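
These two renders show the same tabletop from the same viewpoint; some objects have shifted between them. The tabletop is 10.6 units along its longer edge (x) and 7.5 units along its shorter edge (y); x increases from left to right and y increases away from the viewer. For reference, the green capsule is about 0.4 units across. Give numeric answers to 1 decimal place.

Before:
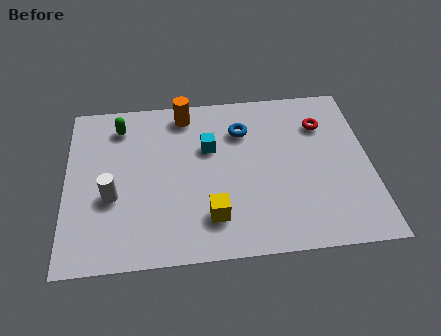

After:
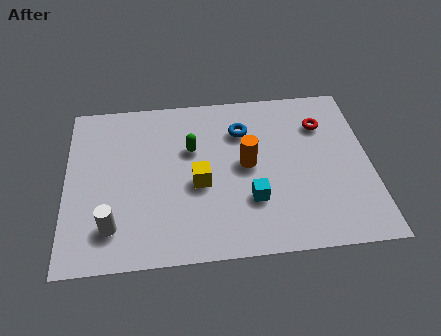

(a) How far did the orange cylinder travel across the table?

3.3

The orange cylinder was near (4.2, 6.5) before and (6.3, 3.9) after, so it travelled √(2.1² + 2.6²) ≈ 3.3 units.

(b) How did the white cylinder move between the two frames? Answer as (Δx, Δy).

(0.0, -1.3)

The white cylinder started near (1.6, 2.9) and ended near (1.6, 1.6).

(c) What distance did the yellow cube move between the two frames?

1.6

The yellow cube moved from about (5.0, 1.7) to (4.6, 3.2), a distance of √(0.4² + 1.5²) ≈ 1.6.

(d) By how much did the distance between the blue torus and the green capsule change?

-2.4

Before: roughly 4.3 units apart; after: 1.9. That's 2.4 units closer together.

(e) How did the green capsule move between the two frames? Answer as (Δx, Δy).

(2.5, -1.3)

From the two frames, the green capsule sits at roughly (1.9, 6.1) before and (4.4, 4.8) after.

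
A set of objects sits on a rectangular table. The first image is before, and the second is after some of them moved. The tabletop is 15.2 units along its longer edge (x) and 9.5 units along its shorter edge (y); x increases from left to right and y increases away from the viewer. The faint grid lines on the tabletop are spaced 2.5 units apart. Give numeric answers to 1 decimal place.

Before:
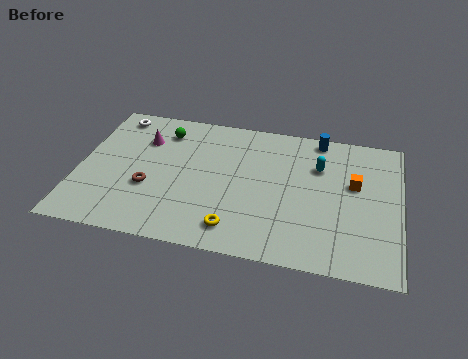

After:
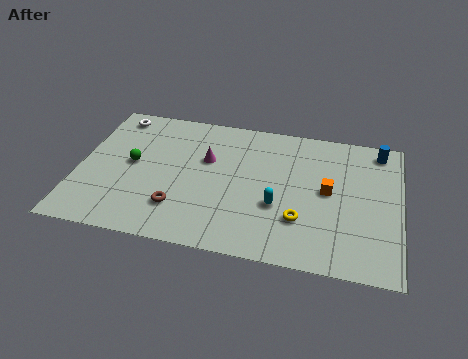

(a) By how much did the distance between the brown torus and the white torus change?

+1.7

They were about 5.2 units apart before and 6.9 after — 1.7 units further apart.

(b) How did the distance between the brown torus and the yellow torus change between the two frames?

+1.1

The distance was about 4.6 in the first image and 5.7 in the second, so they moved 1.1 units further apart.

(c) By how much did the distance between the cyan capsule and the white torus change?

-0.6

They were about 10.0 units apart before and 9.4 after — 0.6 units closer together.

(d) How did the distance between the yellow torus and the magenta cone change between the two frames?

-1.4

They were about 7.0 units apart before and 5.6 after — 1.4 units closer together.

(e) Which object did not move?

the white torus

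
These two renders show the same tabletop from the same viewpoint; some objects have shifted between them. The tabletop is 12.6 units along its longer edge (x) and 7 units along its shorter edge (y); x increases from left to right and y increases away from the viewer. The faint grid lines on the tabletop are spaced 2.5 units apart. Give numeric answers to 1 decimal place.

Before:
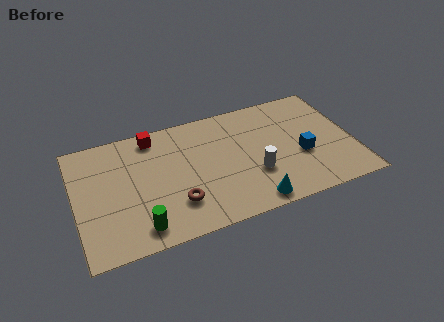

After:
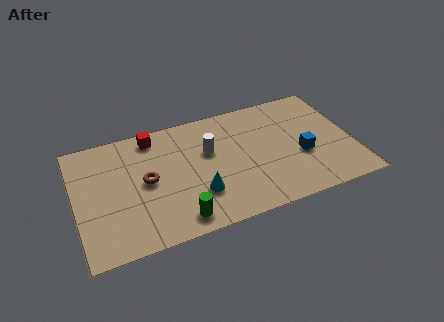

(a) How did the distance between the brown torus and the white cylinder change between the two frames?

-0.6

The distance was about 3.6 in the first image and 3.0 in the second, so they moved 0.6 units closer together.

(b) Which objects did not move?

the red cube and the blue cube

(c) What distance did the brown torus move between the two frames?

2.1

The brown torus moved from about (4.4, 1.9) to (3.2, 3.6), a distance of √(1.2² + 1.7²) ≈ 2.1.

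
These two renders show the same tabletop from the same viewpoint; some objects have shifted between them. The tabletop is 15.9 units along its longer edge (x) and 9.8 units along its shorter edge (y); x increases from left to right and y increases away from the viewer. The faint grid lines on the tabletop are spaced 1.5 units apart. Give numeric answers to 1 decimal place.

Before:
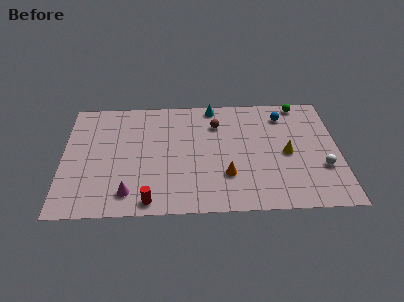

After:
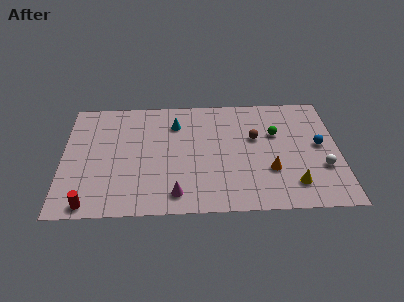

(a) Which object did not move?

the white sphere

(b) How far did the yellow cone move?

2.6

The yellow cone moved from about (12.9, 4.6) to (13.2, 2.0), a distance of √(0.3² + 2.6²) ≈ 2.6.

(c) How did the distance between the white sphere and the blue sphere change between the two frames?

-3.2

Before: roughly 5.1 units apart; after: 1.9. That's 3.2 units closer together.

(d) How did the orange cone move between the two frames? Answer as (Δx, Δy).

(2.5, 0.3)

The orange cone started near (9.4, 2.9) and ended near (11.9, 3.2).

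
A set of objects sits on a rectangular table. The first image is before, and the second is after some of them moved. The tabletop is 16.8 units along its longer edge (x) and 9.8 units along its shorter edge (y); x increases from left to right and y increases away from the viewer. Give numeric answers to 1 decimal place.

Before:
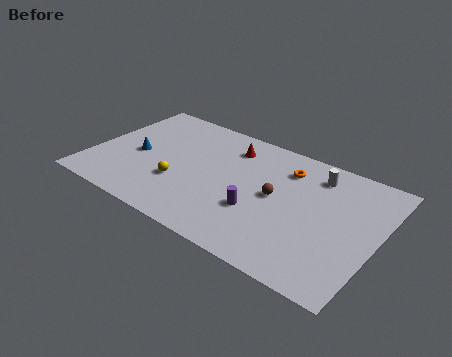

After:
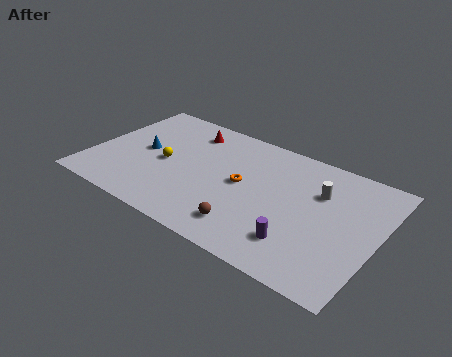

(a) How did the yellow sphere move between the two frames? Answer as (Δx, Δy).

(-1.1, 1.3)

The yellow sphere was at about (5.4, 3.3) and moved to about (4.3, 4.6).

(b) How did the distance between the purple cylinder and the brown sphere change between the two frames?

+1.0

Before: roughly 1.9 units apart; after: 2.9. That's 1.0 units further apart.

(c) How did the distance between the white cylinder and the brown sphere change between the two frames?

+2.4

They were about 3.5 units apart before and 5.9 after — 2.4 units further apart.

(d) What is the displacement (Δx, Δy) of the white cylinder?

(0.4, -1.3)

The white cylinder was at about (12.8, 8.0) and moved to about (13.2, 6.7).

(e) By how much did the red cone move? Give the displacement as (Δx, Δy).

(-2.6, 0.2)

The red cone started near (7.7, 7.8) and ended near (5.1, 8.0).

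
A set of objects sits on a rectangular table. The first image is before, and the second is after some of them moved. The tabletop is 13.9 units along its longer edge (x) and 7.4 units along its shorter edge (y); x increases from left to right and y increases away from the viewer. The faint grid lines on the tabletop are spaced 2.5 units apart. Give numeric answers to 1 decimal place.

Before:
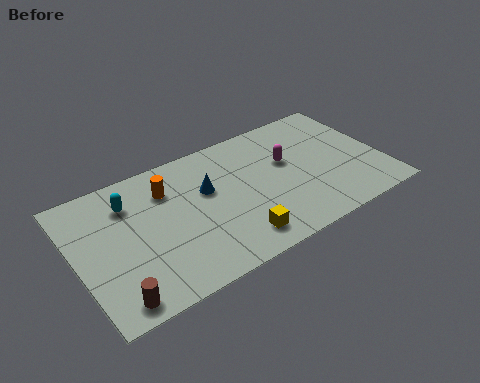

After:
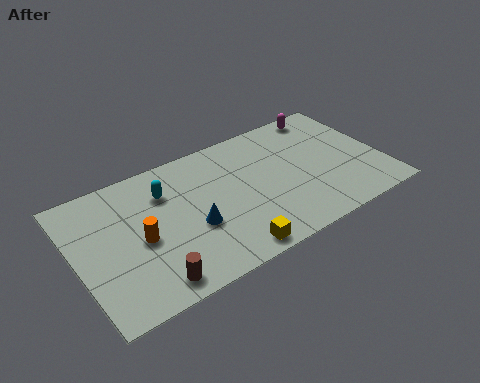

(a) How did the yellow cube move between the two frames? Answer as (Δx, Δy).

(-0.4, -0.5)

The yellow cube started near (6.8, 1.3) and ended near (6.4, 0.8).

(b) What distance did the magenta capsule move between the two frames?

3.0

From (9.7, 4.5) to (11.9, 6.6), the magenta capsule covered √(2.2² + 2.1²) ≈ 3.0 units.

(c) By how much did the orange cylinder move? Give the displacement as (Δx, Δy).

(-1.5, -2.1)

From the two frames, the orange cylinder sits at roughly (4.3, 5.5) before and (2.8, 3.4) after.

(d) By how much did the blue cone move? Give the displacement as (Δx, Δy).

(-0.9, -1.7)

The blue cone started near (6.0, 4.6) and ended near (5.1, 2.9).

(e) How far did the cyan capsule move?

1.6

The cyan capsule was near (2.6, 5.6) before and (4.2, 5.4) after, so it travelled √(1.6² + 0.2²) ≈ 1.6 units.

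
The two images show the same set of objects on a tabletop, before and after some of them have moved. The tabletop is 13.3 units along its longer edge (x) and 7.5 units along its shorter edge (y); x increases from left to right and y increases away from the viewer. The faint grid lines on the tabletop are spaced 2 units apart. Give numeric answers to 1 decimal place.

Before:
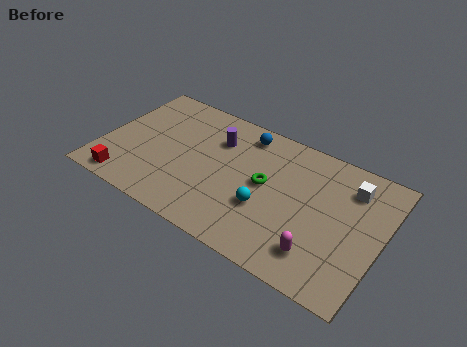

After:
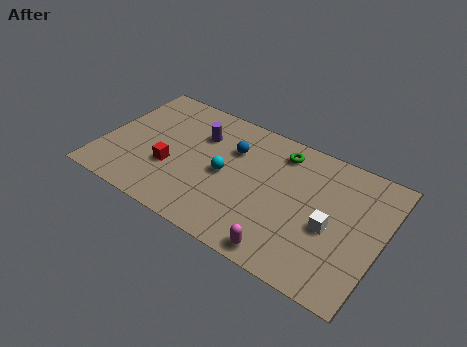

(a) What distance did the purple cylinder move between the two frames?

0.8

The purple cylinder moved from about (5.2, 5.4) to (4.4, 5.3), a distance of √(0.8² + 0.1²) ≈ 0.8.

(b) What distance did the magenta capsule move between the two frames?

1.7

The magenta capsule was near (10.7, 1.6) before and (9.2, 0.8) after, so it travelled √(1.5² + 0.8²) ≈ 1.7 units.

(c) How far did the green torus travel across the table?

2.2

From (7.8, 4.0) to (8.2, 6.2), the green torus covered √(0.4² + 2.2²) ≈ 2.2 units.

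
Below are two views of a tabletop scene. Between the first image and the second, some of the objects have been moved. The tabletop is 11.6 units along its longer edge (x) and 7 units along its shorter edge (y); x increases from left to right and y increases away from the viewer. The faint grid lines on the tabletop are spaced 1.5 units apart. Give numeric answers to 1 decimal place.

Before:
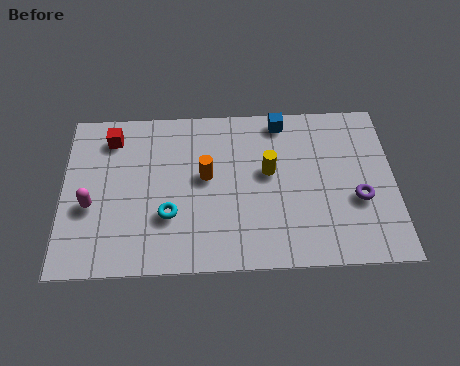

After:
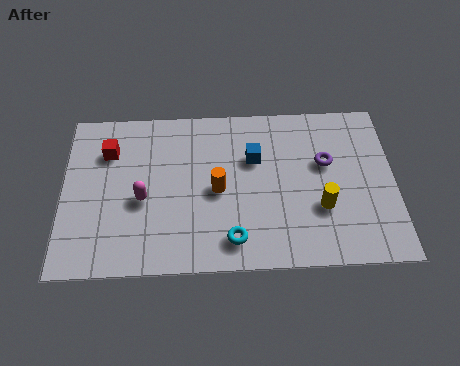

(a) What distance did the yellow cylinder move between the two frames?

2.4

The yellow cylinder was near (7.2, 4.0) before and (9.0, 2.4) after, so it travelled √(1.8² + 1.6²) ≈ 2.4 units.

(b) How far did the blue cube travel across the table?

1.9

From (7.7, 6.2) to (6.7, 4.6), the blue cube covered √(1.0² + 1.6²) ≈ 1.9 units.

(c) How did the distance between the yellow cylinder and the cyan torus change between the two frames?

-0.6

Before: roughly 3.9 units apart; after: 3.3. That's 0.6 units closer together.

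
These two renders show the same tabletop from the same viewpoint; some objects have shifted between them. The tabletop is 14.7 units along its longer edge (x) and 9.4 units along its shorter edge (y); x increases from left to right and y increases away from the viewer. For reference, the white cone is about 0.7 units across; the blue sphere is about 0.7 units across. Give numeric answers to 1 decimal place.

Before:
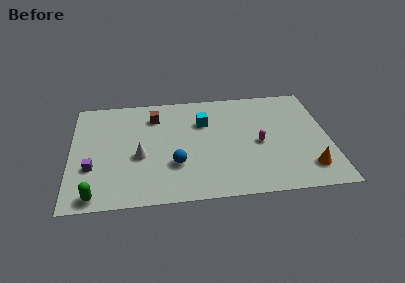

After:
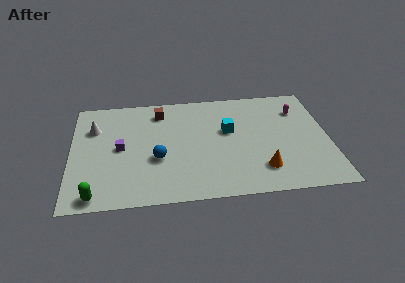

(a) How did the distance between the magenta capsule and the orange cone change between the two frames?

+1.8

They were about 3.6 units apart before and 5.4 after — 1.8 units further apart.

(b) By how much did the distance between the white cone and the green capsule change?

+1.8

Before: roughly 3.9 units apart; after: 5.7. That's 1.8 units further apart.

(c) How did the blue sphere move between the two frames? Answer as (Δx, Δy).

(-1.0, 0.6)

The blue sphere was at about (5.9, 3.0) and moved to about (4.9, 3.6).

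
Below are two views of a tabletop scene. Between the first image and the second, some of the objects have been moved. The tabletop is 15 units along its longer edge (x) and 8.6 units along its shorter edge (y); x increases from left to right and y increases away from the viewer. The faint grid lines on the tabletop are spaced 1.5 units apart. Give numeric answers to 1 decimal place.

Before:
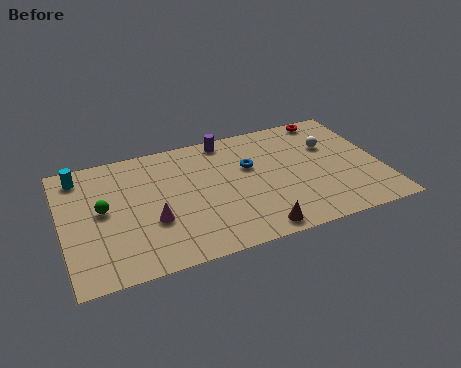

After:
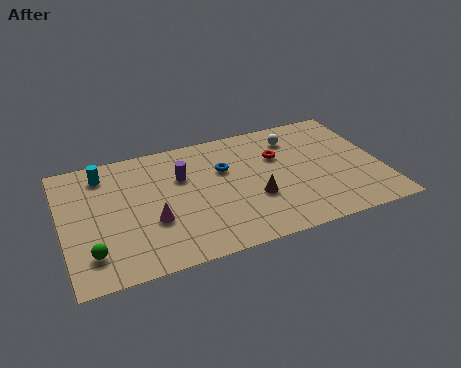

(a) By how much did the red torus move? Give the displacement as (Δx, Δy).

(-2.7, -2.1)

From the two frames, the red torus sits at roughly (13.0, 7.8) before and (10.3, 5.7) after.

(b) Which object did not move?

the magenta cone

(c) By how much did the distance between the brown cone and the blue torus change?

-1.7

Before: roughly 4.5 units apart; after: 2.8. That's 1.7 units closer together.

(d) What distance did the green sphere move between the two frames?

2.8

The green sphere moved from about (1.9, 4.6) to (1.2, 1.9), a distance of √(0.7² + 2.7²) ≈ 2.8.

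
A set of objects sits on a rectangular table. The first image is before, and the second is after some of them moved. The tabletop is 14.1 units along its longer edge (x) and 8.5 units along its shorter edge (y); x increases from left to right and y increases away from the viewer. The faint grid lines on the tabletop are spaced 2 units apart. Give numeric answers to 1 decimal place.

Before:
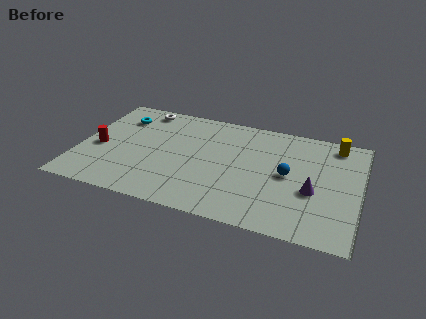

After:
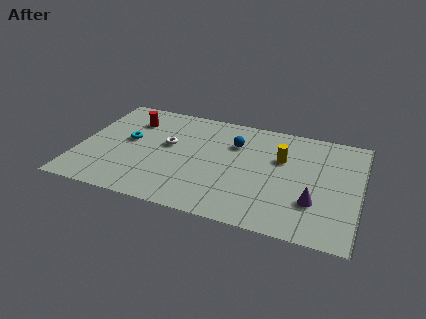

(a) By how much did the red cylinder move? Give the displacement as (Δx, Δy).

(1.4, 2.7)

The red cylinder was at about (1.0, 3.7) and moved to about (2.4, 6.4).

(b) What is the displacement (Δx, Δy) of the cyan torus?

(0.6, -1.8)

The cyan torus started near (1.8, 6.5) and ended near (2.4, 4.7).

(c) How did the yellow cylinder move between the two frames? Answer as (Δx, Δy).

(-2.6, -1.9)

The yellow cylinder started near (12.7, 7.4) and ended near (10.1, 5.5).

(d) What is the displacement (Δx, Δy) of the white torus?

(1.6, -2.6)

The white torus started near (2.8, 7.5) and ended near (4.4, 4.9).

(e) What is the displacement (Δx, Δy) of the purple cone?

(0.1, -0.8)

The purple cone started near (11.8, 3.4) and ended near (11.9, 2.6).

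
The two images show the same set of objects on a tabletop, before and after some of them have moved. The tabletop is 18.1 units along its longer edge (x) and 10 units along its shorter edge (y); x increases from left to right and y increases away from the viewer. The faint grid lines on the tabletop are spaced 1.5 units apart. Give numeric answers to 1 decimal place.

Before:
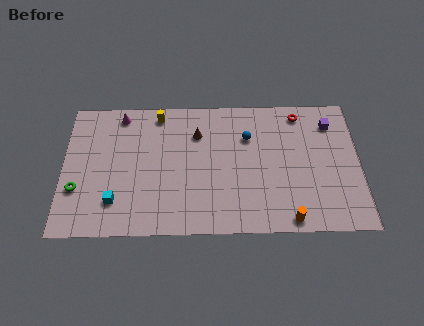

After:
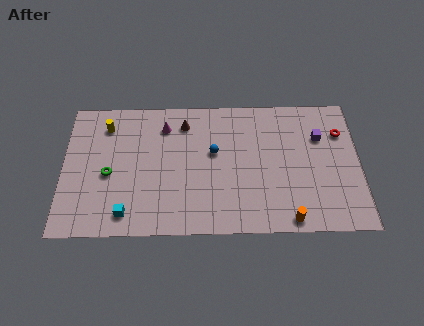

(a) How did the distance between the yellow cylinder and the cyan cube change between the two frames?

-0.3

Before: roughly 6.9 units apart; after: 6.6. That's 0.3 units closer together.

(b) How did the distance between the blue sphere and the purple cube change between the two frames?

+1.4

Before: roughly 5.2 units apart; after: 6.6. That's 1.4 units further apart.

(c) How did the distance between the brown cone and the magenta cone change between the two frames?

-3.7

They were about 4.9 units apart before and 1.2 after — 3.7 units closer together.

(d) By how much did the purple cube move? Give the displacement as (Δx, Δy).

(-0.7, -1.0)

The purple cube started near (16.4, 7.9) and ended near (15.7, 6.9).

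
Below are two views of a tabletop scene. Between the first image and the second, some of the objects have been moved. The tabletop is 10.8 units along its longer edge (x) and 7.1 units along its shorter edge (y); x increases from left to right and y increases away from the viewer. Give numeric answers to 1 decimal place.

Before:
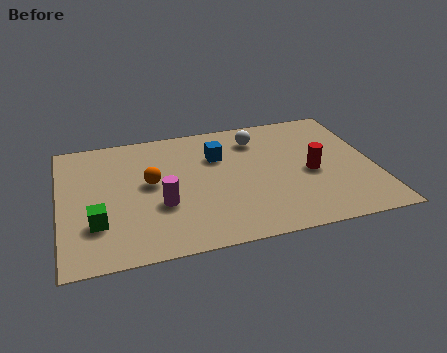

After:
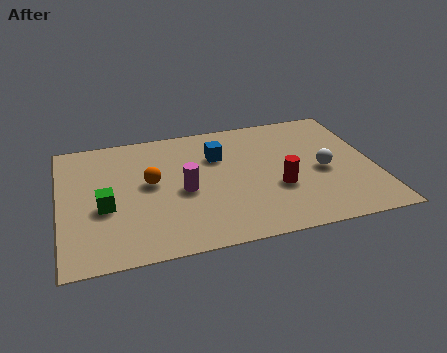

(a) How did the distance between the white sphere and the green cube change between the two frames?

+0.8

The distance was about 6.7 in the first image and 7.5 in the second, so they moved 0.8 units further apart.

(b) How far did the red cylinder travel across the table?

1.3

The red cylinder was near (8.6, 3.2) before and (7.4, 2.6) after, so it travelled √(1.2² + 0.6²) ≈ 1.3 units.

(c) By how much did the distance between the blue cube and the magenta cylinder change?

-1.0

They were about 3.1 units apart before and 2.1 after — 1.0 units closer together.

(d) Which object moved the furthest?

the white sphere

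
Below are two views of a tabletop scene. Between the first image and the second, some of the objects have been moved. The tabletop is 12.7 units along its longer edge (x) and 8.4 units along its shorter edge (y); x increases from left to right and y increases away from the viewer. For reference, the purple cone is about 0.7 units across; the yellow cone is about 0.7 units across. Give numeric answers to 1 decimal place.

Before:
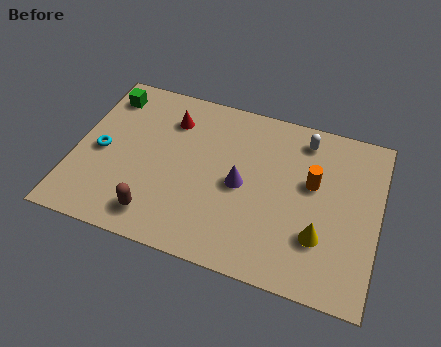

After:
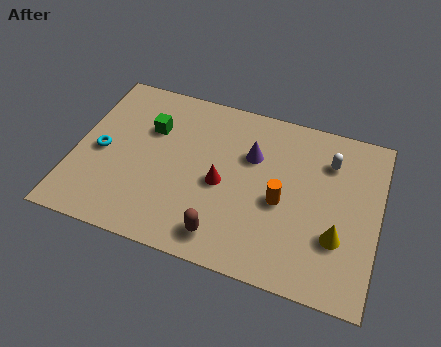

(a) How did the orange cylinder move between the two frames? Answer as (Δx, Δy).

(-1.2, -1.3)

From the two frames, the orange cylinder sits at roughly (9.9, 5.0) before and (8.7, 3.7) after.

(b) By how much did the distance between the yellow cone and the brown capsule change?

-2.0

Before: roughly 6.8 units apart; after: 4.8. That's 2.0 units closer together.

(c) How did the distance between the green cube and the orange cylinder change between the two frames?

-3.1

They were about 9.1 units apart before and 6.0 after — 3.1 units closer together.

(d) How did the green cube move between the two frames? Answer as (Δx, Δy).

(2.0, -1.2)

The green cube was at about (1.0, 6.9) and moved to about (3.0, 5.7).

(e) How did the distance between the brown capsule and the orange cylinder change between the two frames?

-3.9

Before: roughly 7.2 units apart; after: 3.3. That's 3.9 units closer together.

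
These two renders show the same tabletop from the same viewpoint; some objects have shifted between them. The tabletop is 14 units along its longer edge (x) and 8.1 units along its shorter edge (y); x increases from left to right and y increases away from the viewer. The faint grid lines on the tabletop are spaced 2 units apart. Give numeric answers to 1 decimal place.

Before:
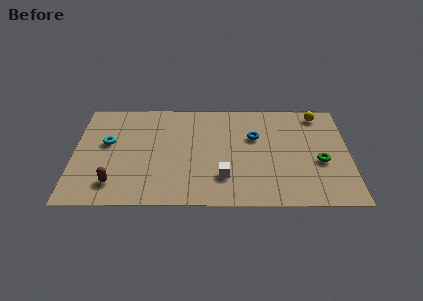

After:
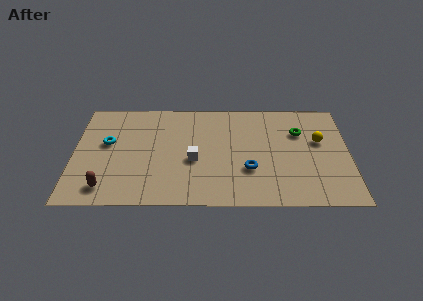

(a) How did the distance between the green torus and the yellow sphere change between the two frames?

-2.5

They were about 3.7 units apart before and 1.2 after — 2.5 units closer together.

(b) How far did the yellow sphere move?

2.1

The yellow sphere moved from about (12.5, 7.0) to (12.5, 4.9), a distance of √(0.0² + 2.1²) ≈ 2.1.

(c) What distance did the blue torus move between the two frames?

2.5

From (9.2, 5.2) to (8.9, 2.7), the blue torus covered √(0.3² + 2.5²) ≈ 2.5 units.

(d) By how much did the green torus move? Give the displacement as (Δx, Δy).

(-1.0, 2.3)

The green torus started near (12.5, 3.3) and ended near (11.5, 5.6).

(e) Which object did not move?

the cyan torus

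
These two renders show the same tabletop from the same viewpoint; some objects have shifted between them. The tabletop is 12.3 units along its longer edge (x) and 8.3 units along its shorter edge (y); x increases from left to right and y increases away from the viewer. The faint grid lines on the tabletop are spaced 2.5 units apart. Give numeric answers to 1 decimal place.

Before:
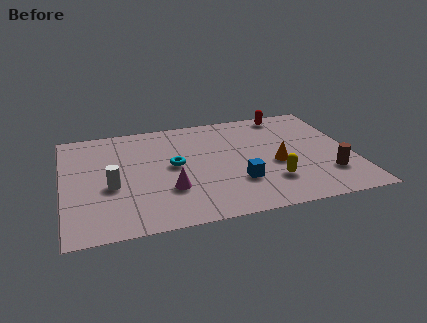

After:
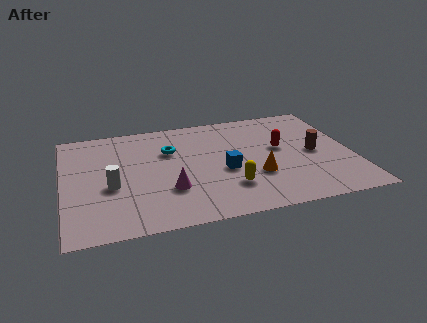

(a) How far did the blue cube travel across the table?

1.1

The blue cube moved from about (7.3, 2.5) to (6.8, 3.5), a distance of √(0.5² + 1.0²) ≈ 1.1.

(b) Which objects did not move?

the magenta cone and the white cylinder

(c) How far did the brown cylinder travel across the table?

1.8

The brown cylinder moved from about (11.1, 2.2) to (10.7, 4.0), a distance of √(0.4² + 1.8²) ≈ 1.8.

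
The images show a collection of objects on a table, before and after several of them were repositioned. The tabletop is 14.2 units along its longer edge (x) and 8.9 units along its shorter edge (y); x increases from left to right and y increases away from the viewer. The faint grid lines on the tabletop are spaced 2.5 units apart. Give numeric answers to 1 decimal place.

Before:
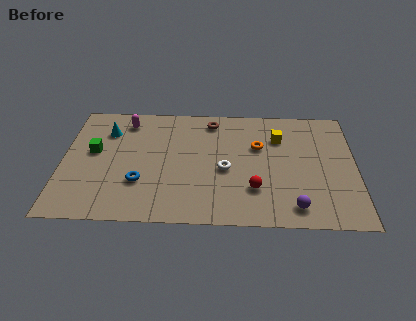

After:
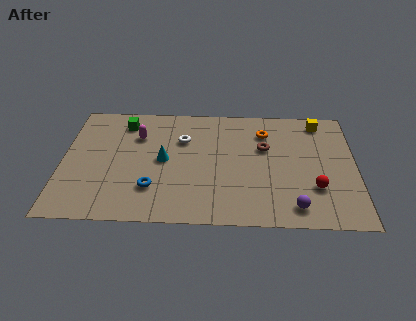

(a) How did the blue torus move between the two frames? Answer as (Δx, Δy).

(0.6, -0.4)

The blue torus started near (3.8, 2.8) and ended near (4.4, 2.4).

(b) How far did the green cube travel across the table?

2.7

The green cube was near (1.5, 5.0) before and (2.9, 7.3) after, so it travelled √(1.4² + 2.3²) ≈ 2.7 units.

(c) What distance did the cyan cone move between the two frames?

3.5

From (2.1, 6.6) to (4.9, 4.5), the cyan cone covered √(2.8² + 2.1²) ≈ 3.5 units.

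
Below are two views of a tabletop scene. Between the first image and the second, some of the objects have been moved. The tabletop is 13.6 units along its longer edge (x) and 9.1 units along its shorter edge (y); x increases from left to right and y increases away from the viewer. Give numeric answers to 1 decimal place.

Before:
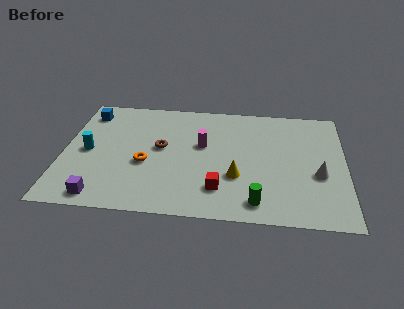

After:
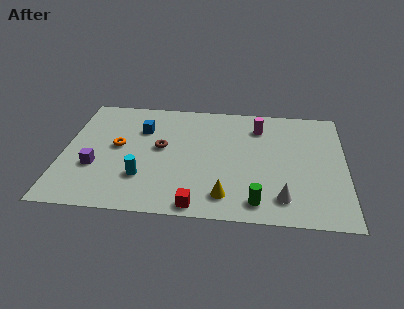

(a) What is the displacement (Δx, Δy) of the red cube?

(-1.0, -1.3)

From the two frames, the red cube sits at roughly (7.6, 2.1) before and (6.6, 0.8) after.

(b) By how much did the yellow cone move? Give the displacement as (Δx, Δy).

(-0.5, -1.5)

The yellow cone was at about (8.4, 3.1) and moved to about (7.9, 1.6).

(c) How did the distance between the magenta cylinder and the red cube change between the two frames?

+3.5

The distance was about 3.4 in the first image and 6.9 in the second, so they moved 3.5 units further apart.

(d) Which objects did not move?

the green cylinder and the brown torus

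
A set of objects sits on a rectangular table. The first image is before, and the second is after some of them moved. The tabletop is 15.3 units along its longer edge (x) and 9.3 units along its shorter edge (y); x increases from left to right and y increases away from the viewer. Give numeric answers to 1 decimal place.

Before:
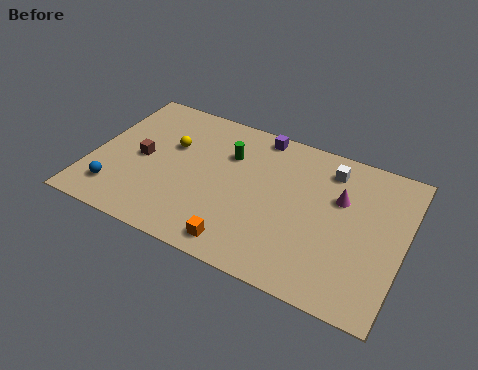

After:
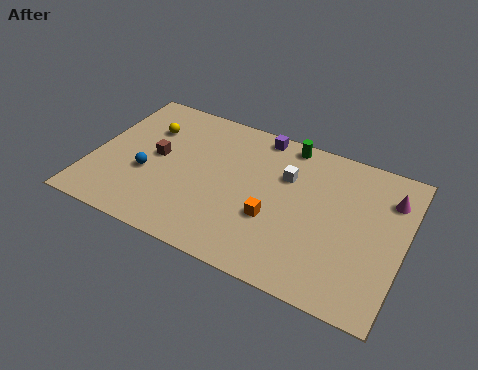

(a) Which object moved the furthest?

the green cylinder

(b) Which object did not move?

the purple cube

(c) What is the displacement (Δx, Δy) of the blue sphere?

(1.3, 1.7)

From the two frames, the blue sphere sits at roughly (1.5, 1.9) before and (2.8, 3.6) after.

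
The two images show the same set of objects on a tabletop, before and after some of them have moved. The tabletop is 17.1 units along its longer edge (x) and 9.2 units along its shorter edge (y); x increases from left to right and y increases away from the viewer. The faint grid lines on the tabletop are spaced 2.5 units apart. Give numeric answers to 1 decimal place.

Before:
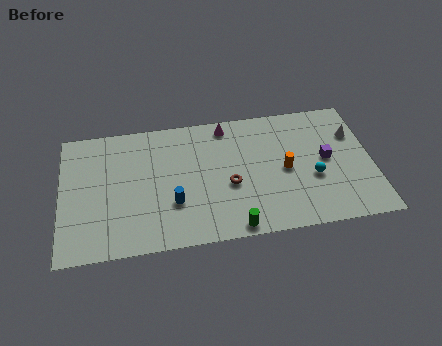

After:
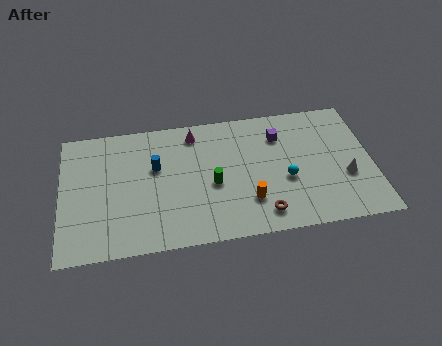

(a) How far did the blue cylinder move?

2.8

From (6.1, 3.0) to (5.2, 5.7), the blue cylinder covered √(0.9² + 2.7²) ≈ 2.8 units.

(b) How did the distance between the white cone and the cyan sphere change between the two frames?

-0.4

The distance was about 3.7 in the first image and 3.3 in the second, so they moved 0.4 units closer together.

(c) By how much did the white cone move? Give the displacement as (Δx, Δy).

(-0.6, -3.0)

From the two frames, the white cone sits at roughly (16.2, 6.4) before and (15.6, 3.4) after.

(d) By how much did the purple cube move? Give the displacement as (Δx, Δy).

(-2.5, 2.1)

The purple cube started near (14.6, 4.8) and ended near (12.1, 6.9).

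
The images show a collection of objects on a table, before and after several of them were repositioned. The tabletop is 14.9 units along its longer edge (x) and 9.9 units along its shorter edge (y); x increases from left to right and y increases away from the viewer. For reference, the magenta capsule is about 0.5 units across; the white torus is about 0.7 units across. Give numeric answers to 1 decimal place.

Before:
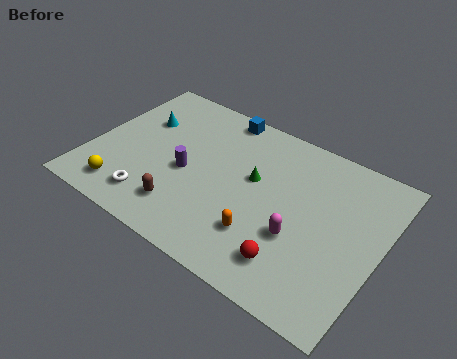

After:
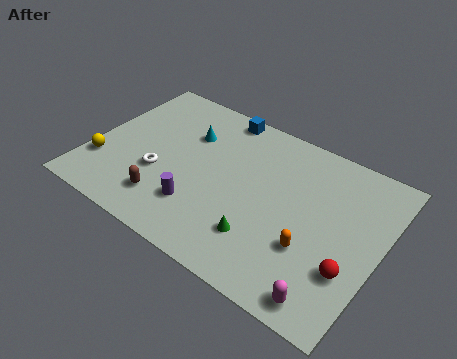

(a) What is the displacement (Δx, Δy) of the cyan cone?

(2.5, 0.3)

The cyan cone was at about (2.1, 6.6) and moved to about (4.6, 6.9).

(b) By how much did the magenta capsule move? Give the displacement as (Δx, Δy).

(2.0, -2.5)

The magenta capsule started near (11.0, 3.6) and ended near (13.0, 1.1).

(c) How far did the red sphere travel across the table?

2.9

The red sphere moved from about (11.0, 2.0) to (13.7, 3.1), a distance of √(2.7² + 1.1²) ≈ 2.9.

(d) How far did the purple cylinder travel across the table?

2.1

The purple cylinder was near (5.0, 4.4) before and (6.0, 2.6) after, so it travelled √(1.0² + 1.8²) ≈ 2.1 units.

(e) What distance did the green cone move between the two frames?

3.4

The green cone moved from about (8.3, 5.8) to (9.3, 2.5), a distance of √(1.0² + 3.3²) ≈ 3.4.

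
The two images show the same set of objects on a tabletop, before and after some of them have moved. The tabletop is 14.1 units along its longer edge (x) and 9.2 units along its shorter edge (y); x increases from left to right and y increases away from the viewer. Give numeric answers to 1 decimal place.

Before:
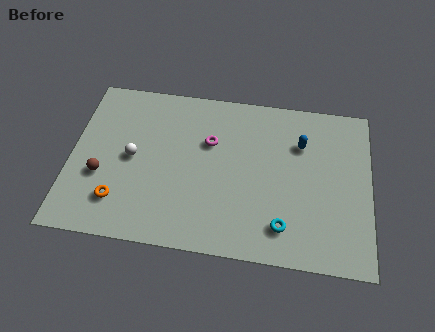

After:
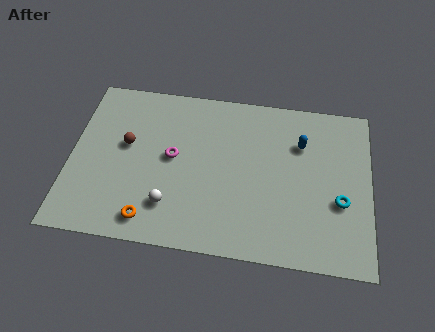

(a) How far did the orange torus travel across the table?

1.7

From (2.4, 2.1) to (3.9, 1.3), the orange torus covered √(1.5² + 0.8²) ≈ 1.7 units.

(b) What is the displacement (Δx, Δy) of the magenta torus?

(-1.7, -1.1)

The magenta torus started near (6.5, 6.0) and ended near (4.8, 4.9).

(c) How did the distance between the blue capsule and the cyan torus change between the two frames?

-1.2

Before: roughly 4.8 units apart; after: 3.6. That's 1.2 units closer together.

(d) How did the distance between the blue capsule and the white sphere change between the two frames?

-0.7

Before: roughly 8.1 units apart; after: 7.4. That's 0.7 units closer together.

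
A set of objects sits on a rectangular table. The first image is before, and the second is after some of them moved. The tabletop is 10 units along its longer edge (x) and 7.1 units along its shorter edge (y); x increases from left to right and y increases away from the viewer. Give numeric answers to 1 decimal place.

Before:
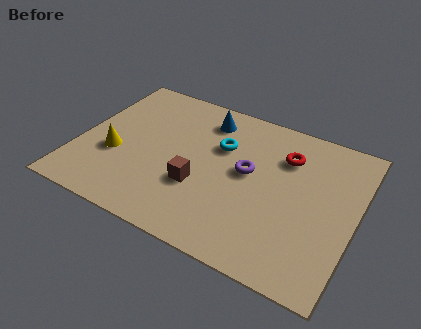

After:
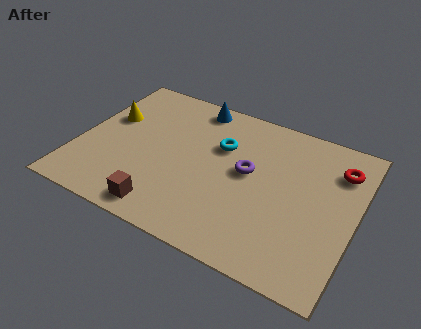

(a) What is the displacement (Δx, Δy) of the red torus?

(1.9, 0.2)

From the two frames, the red torus sits at roughly (7.3, 5.2) before and (9.2, 5.4) after.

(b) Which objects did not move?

the purple torus and the cyan torus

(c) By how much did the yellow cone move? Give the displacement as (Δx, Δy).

(-0.5, 1.7)

The yellow cone was at about (1.4, 2.7) and moved to about (0.9, 4.4).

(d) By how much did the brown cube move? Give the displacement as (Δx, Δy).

(-1.0, -1.6)

From the two frames, the brown cube sits at roughly (4.5, 2.5) before and (3.5, 0.9) after.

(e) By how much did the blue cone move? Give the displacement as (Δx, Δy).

(-0.5, 0.5)

The blue cone started near (4.3, 5.8) and ended near (3.8, 6.3).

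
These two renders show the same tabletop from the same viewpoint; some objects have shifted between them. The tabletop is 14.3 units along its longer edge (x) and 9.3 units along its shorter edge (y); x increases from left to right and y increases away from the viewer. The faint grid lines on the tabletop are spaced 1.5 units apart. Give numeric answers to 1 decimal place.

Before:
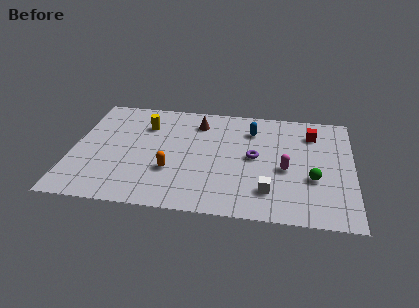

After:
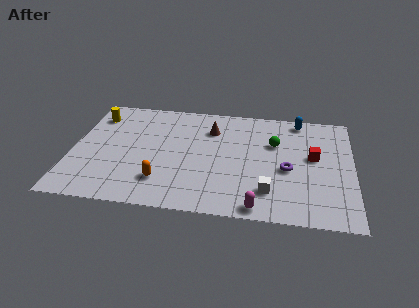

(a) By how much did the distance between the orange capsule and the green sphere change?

-0.4

Before: roughly 7.2 units apart; after: 6.8. That's 0.4 units closer together.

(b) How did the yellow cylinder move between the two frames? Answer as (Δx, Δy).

(-2.6, 0.5)

From the two frames, the yellow cylinder sits at roughly (3.6, 6.8) before and (1.0, 7.3) after.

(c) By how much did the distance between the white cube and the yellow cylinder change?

+2.5

The distance was about 8.0 in the first image and 10.5 in the second, so they moved 2.5 units further apart.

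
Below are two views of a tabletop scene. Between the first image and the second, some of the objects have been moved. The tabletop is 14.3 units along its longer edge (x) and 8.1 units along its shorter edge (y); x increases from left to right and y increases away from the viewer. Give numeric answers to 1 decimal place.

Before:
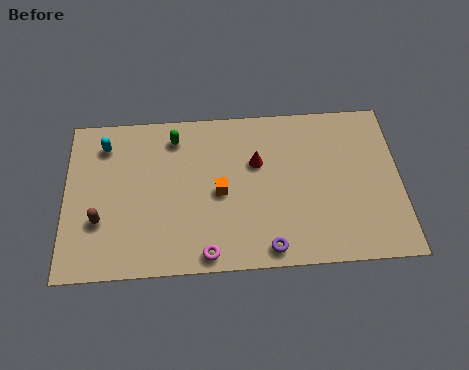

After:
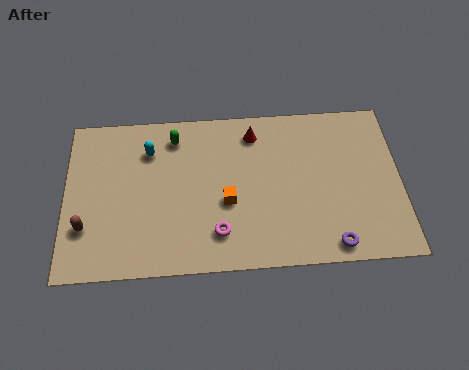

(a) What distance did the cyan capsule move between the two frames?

1.9

From (1.7, 6.5) to (3.6, 6.1), the cyan capsule covered √(1.9² + 0.4²) ≈ 1.9 units.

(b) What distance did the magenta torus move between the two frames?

1.1

The magenta torus was near (6.0, 0.8) before and (6.5, 1.8) after, so it travelled √(0.5² + 1.0²) ≈ 1.1 units.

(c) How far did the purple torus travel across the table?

2.7

The purple torus moved from about (8.6, 0.9) to (11.3, 0.9), a distance of √(2.7² + 0.0²) ≈ 2.7.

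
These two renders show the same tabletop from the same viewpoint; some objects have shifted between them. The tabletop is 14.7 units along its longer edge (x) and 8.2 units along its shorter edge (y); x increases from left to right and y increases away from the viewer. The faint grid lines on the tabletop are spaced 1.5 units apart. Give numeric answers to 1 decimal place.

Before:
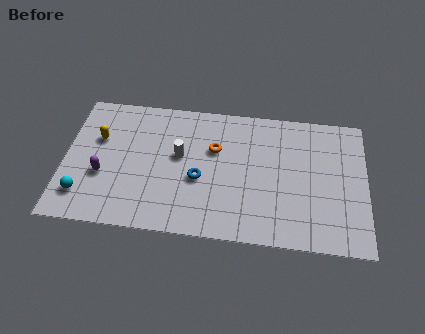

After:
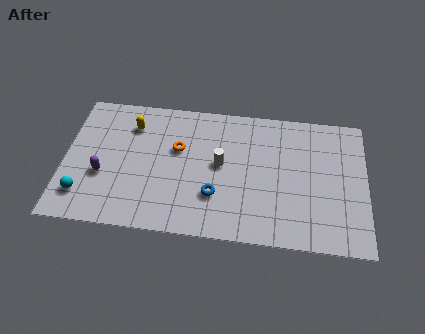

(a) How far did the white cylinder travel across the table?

2.0

From (5.6, 4.7) to (7.6, 4.4), the white cylinder covered √(2.0² + 0.3²) ≈ 2.0 units.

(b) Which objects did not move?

the cyan sphere and the purple capsule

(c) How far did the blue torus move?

1.2

The blue torus moved from about (6.6, 3.4) to (7.4, 2.5), a distance of √(0.8² + 0.9²) ≈ 1.2.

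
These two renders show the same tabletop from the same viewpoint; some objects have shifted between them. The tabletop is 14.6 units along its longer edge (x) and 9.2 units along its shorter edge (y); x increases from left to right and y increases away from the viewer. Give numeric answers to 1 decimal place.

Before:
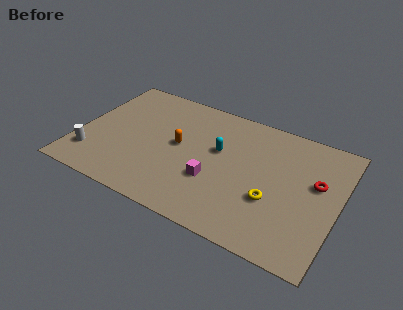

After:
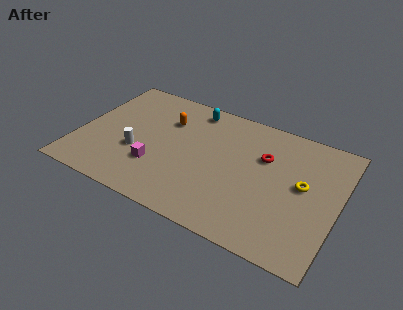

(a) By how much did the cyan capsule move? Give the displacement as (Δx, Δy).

(-1.8, 2.5)

The cyan capsule started near (7.8, 5.5) and ended near (6.0, 8.0).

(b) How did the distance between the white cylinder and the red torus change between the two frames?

-5.4

Before: roughly 12.8 units apart; after: 7.4. That's 5.4 units closer together.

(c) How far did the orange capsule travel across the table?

1.8

From (5.6, 4.9) to (4.7, 6.5), the orange capsule covered √(0.9² + 1.6²) ≈ 1.8 units.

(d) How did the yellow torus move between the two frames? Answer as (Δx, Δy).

(1.5, 1.7)

The yellow torus started near (11.1, 3.3) and ended near (12.6, 5.0).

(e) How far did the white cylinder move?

2.7

The white cylinder was near (1.0, 2.1) before and (3.4, 3.4) after, so it travelled √(2.4² + 1.3²) ≈ 2.7 units.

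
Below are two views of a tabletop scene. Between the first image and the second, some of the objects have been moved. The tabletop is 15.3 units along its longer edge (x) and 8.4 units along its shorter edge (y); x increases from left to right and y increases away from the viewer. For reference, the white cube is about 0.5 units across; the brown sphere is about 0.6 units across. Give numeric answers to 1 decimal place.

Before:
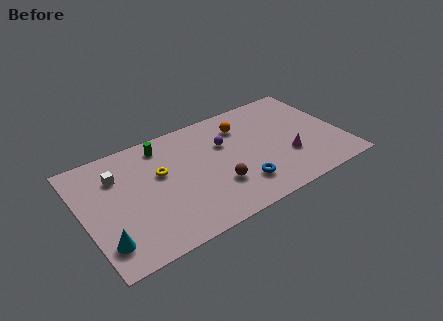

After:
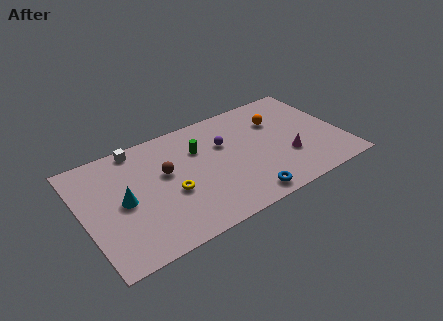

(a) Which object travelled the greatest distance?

the brown sphere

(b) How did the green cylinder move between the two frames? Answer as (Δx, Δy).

(2.0, -1.3)

From the two frames, the green cylinder sits at roughly (5.0, 7.1) before and (7.0, 5.8) after.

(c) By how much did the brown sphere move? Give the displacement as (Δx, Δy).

(-2.7, 2.4)

From the two frames, the brown sphere sits at roughly (7.6, 2.6) before and (4.9, 5.0) after.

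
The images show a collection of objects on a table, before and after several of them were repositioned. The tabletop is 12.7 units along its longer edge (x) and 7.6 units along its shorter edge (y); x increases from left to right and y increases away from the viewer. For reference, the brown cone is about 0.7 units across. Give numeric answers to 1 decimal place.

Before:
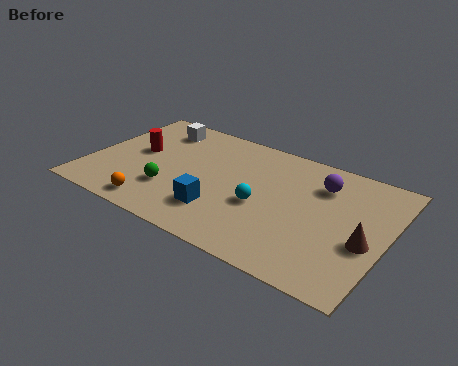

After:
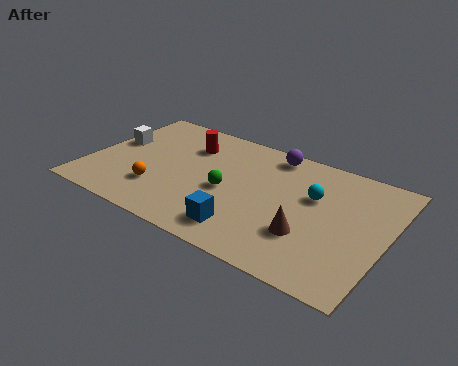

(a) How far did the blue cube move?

1.3

The blue cube was near (5.9, 2.0) before and (7.1, 1.4) after, so it travelled √(1.2² + 0.6²) ≈ 1.3 units.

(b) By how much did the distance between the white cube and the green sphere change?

+1.2

Before: roughly 4.1 units apart; after: 5.3. That's 1.2 units further apart.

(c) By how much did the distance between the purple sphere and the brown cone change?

+1.4

The distance was about 3.4 in the first image and 4.8 in the second, so they moved 1.4 units further apart.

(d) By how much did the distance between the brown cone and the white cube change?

-1.0

They were about 10.0 units apart before and 9.0 after — 1.0 units closer together.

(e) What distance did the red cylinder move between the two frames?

2.4

The red cylinder was near (1.9, 4.2) before and (3.9, 5.6) after, so it travelled √(2.0² + 1.4²) ≈ 2.4 units.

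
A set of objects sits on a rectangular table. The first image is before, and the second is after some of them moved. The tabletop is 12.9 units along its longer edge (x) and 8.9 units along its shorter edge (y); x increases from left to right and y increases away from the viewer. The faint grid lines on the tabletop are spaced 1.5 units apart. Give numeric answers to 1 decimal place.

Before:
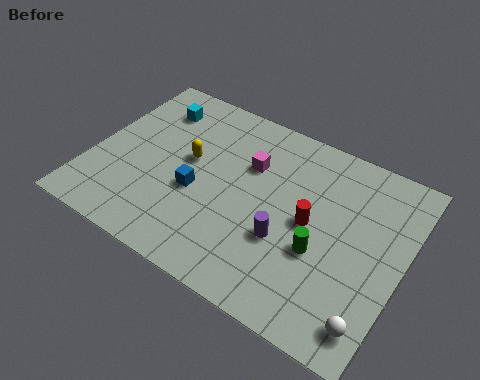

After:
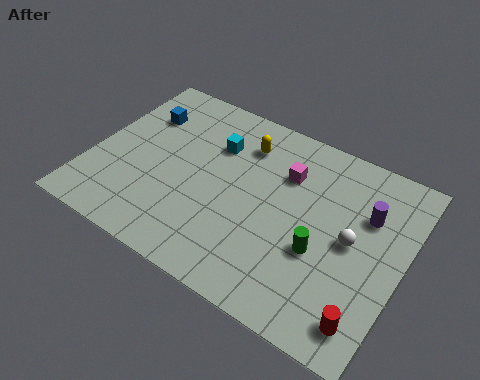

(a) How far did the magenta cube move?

1.5

The magenta cube moved from about (6.3, 6.0) to (7.8, 6.3), a distance of √(1.5² + 0.3²) ≈ 1.5.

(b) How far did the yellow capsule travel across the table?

2.8

The yellow capsule moved from about (3.9, 5.0) to (5.9, 6.9), a distance of √(2.0² + 1.9²) ≈ 2.8.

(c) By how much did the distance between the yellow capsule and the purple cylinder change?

+0.6

They were about 4.8 units apart before and 5.4 after — 0.6 units further apart.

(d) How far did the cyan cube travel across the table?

2.9

The cyan cube moved from about (2.0, 7.0) to (4.8, 6.3), a distance of √(2.8² + 0.7²) ≈ 2.9.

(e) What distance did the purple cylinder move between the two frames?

4.0

From (8.3, 3.2) to (11.2, 6.0), the purple cylinder covered √(2.9² + 2.8²) ≈ 4.0 units.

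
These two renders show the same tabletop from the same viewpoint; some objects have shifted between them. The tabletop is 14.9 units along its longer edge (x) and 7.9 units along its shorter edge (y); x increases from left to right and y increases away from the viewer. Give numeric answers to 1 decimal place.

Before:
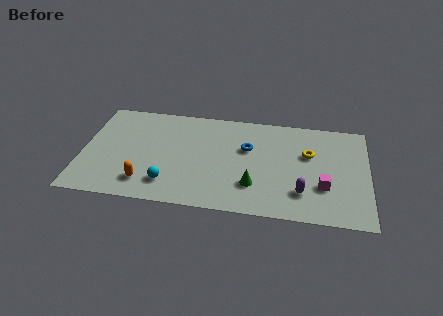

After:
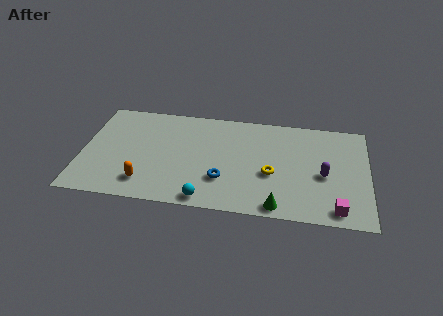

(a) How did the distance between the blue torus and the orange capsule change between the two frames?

-2.1

The distance was about 6.2 in the first image and 4.1 in the second, so they moved 2.1 units closer together.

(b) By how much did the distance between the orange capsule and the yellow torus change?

-2.4

The distance was about 9.1 in the first image and 6.7 in the second, so they moved 2.4 units closer together.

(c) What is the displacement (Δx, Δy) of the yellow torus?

(-1.9, -1.8)

The yellow torus was at about (11.8, 5.0) and moved to about (9.9, 3.2).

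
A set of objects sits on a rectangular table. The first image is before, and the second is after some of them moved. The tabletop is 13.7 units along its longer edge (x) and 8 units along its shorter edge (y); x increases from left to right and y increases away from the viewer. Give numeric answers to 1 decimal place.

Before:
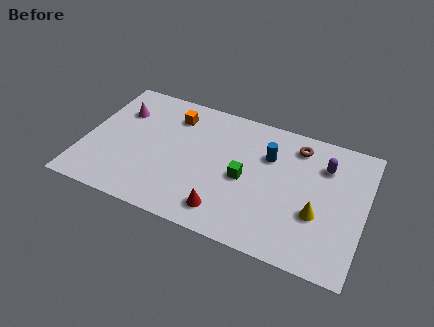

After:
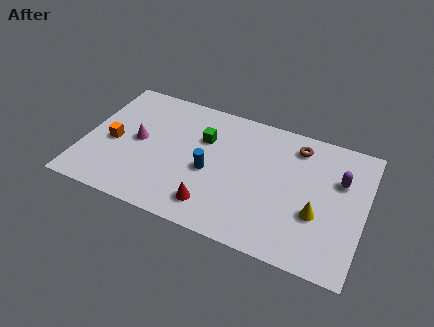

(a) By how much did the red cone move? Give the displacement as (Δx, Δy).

(-0.6, 0.1)

From the two frames, the red cone sits at roughly (7.2, 1.4) before and (6.6, 1.5) after.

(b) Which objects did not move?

the brown torus and the yellow cone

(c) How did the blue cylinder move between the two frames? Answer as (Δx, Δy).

(-2.7, -2.0)

From the two frames, the blue cylinder sits at roughly (8.9, 5.5) before and (6.2, 3.5) after.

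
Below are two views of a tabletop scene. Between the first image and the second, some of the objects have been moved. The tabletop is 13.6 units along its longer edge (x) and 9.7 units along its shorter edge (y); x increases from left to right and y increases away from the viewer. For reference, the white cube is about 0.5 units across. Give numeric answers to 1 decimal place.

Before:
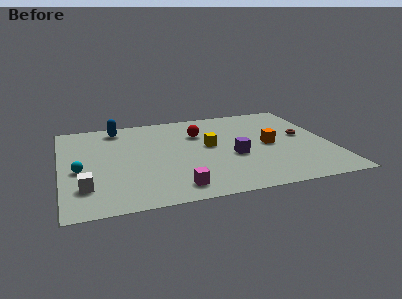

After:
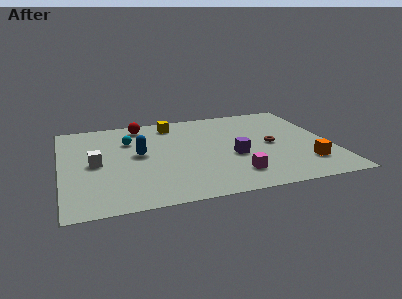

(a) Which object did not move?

the purple cube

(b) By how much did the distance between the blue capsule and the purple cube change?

-2.3

Before: roughly 7.2 units apart; after: 4.9. That's 2.3 units closer together.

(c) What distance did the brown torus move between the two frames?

1.8

The brown torus was near (12.3, 5.3) before and (10.6, 4.7) after, so it travelled √(1.7² + 0.6²) ≈ 1.8 units.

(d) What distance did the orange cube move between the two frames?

2.9

The orange cube moved from about (10.5, 4.7) to (12.1, 2.3), a distance of √(1.6² + 2.4²) ≈ 2.9.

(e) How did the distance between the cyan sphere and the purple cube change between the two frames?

-1.8

The distance was about 7.7 in the first image and 5.9 in the second, so they moved 1.8 units closer together.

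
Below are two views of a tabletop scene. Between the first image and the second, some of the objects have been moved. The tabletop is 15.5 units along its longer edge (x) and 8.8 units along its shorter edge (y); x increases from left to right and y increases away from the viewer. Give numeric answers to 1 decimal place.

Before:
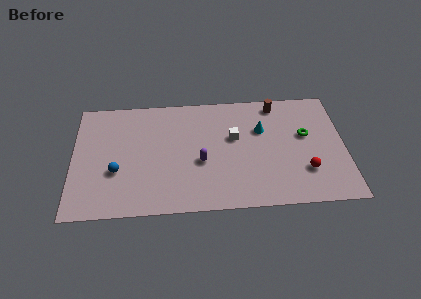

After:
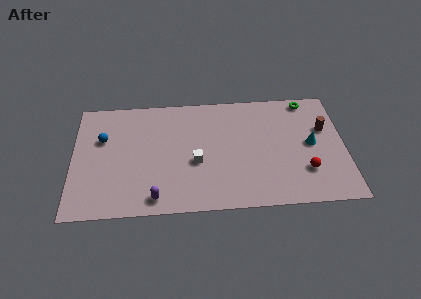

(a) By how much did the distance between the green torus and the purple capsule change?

+4.9

Before: roughly 6.2 units apart; after: 11.1. That's 4.9 units further apart.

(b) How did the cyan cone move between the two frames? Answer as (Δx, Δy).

(2.8, -1.3)

The cyan cone started near (10.8, 5.8) and ended near (13.6, 4.5).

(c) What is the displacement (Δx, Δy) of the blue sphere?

(-0.8, 2.5)

The blue sphere started near (2.5, 3.2) and ended near (1.7, 5.7).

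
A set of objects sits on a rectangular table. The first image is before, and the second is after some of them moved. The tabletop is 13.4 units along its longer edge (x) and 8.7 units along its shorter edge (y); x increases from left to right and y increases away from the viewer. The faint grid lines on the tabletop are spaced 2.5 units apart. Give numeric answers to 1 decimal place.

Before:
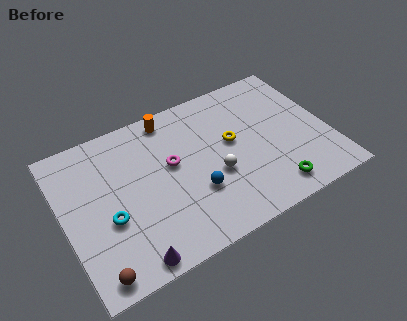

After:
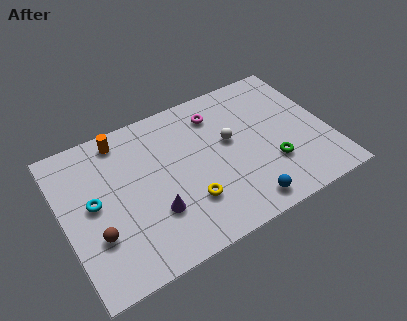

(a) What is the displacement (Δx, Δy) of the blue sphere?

(2.2, -1.8)

From the two frames, the blue sphere sits at roughly (6.4, 2.9) before and (8.6, 1.1) after.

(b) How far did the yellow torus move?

3.5

From (8.6, 4.9) to (6.0, 2.5), the yellow torus covered √(2.6² + 2.4²) ≈ 3.5 units.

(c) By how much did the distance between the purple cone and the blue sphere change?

+0.4

The distance was about 4.2 in the first image and 4.6 in the second, so they moved 0.4 units further apart.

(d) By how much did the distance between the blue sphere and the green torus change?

-1.7

Before: roughly 4.0 units apart; after: 2.3. That's 1.7 units closer together.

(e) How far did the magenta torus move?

3.2

From (5.5, 5.0) to (8.1, 6.9), the magenta torus covered √(2.6² + 1.9²) ≈ 3.2 units.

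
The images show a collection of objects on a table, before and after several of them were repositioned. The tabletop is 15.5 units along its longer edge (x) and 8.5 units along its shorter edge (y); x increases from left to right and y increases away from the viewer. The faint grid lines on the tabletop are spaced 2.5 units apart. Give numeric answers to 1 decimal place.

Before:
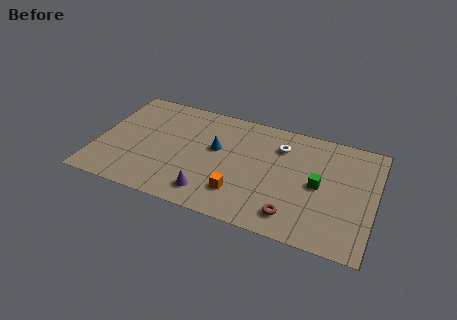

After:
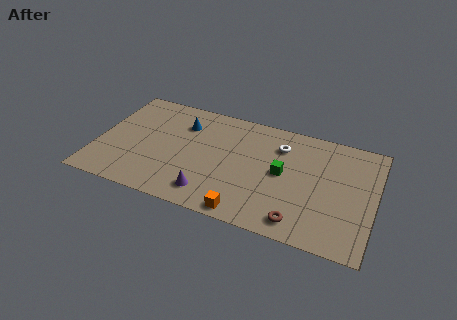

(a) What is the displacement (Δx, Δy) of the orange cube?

(0.5, -1.3)

The orange cube started near (8.2, 2.1) and ended near (8.7, 0.8).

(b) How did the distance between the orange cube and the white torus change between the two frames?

+1.1

The distance was about 4.7 in the first image and 5.8 in the second, so they moved 1.1 units further apart.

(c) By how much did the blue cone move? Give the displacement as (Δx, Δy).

(-2.0, 1.3)

From the two frames, the blue cone sits at roughly (6.6, 5.0) before and (4.6, 6.3) after.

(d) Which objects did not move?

the purple cone and the white torus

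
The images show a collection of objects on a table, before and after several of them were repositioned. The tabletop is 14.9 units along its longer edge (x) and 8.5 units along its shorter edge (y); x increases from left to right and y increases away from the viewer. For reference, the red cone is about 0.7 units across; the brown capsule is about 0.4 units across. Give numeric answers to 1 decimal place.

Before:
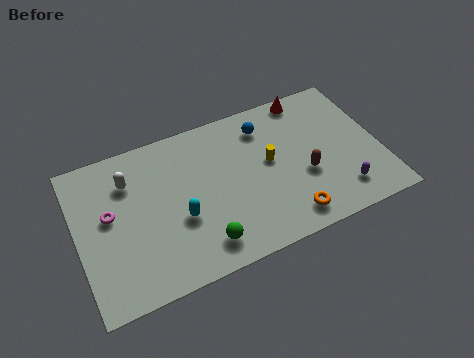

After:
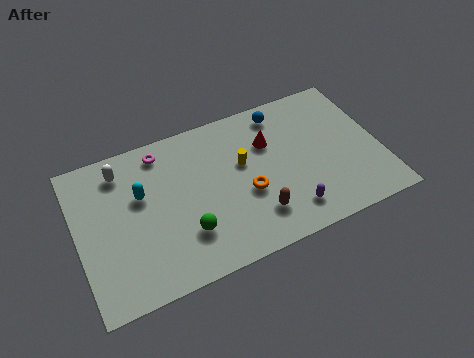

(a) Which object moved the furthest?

the magenta torus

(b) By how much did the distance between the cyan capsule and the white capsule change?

-1.8

The distance was about 3.7 in the first image and 1.9 in the second, so they moved 1.8 units closer together.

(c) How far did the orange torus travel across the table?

2.8

From (10.0, 1.3) to (8.2, 3.4), the orange torus covered √(1.8² + 2.1²) ≈ 2.8 units.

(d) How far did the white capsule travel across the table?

0.8

The white capsule moved from about (2.7, 6.3) to (2.4, 7.0), a distance of √(0.3² + 0.7²) ≈ 0.8.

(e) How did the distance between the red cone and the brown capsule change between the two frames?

-0.5

They were about 4.5 units apart before and 4.0 after — 0.5 units closer together.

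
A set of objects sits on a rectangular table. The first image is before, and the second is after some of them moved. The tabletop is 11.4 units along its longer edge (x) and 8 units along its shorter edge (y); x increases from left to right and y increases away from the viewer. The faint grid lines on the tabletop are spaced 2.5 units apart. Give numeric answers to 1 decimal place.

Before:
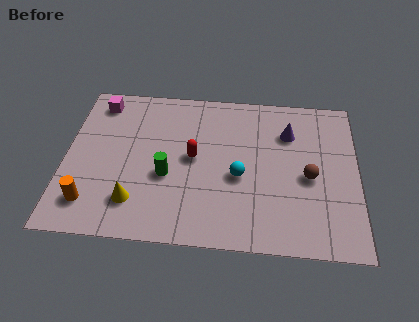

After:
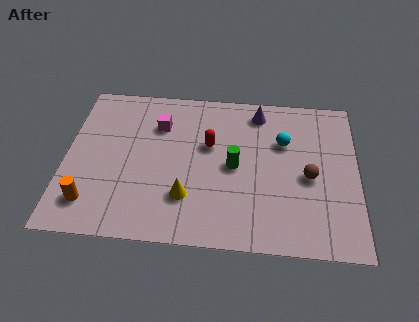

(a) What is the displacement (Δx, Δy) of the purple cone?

(-1.2, 1.0)

The purple cone was at about (8.7, 5.8) and moved to about (7.5, 6.8).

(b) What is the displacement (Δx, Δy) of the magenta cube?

(2.4, -1.0)

The magenta cube was at about (1.2, 6.8) and moved to about (3.6, 5.8).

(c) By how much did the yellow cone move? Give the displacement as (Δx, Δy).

(2.0, 0.4)

The yellow cone started near (2.8, 1.8) and ended near (4.8, 2.2).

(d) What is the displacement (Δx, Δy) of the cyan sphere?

(1.7, 1.9)

From the two frames, the cyan sphere sits at roughly (6.8, 3.4) before and (8.5, 5.3) after.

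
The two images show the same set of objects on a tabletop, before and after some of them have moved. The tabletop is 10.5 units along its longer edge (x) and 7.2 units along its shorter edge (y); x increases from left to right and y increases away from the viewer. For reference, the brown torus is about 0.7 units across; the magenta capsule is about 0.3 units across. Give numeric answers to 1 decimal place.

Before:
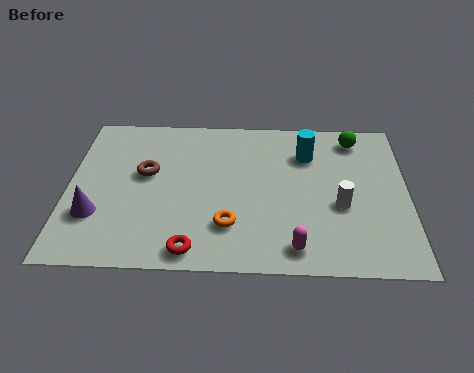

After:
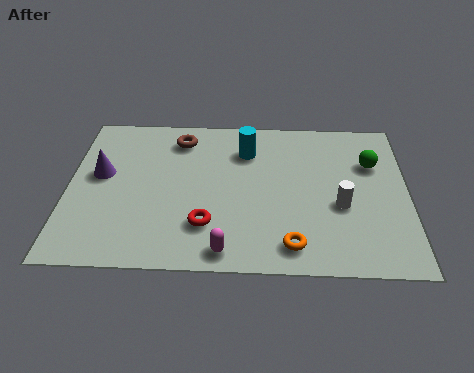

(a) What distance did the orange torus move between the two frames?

2.1

The orange torus moved from about (5.0, 1.9) to (6.9, 1.1), a distance of √(1.9² + 0.8²) ≈ 2.1.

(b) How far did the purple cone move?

1.9

The purple cone was near (0.9, 2.2) before and (1.0, 4.1) after, so it travelled √(0.1² + 1.9²) ≈ 1.9 units.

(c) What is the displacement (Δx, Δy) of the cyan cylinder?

(-1.9, 0.1)

The cyan cylinder was at about (7.4, 5.3) and moved to about (5.5, 5.4).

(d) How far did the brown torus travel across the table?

2.0

The brown torus moved from about (2.4, 4.2) to (3.4, 5.9), a distance of √(1.0² + 1.7²) ≈ 2.0.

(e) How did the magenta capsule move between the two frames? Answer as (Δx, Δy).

(-2.1, -0.2)

From the two frames, the magenta capsule sits at roughly (7.0, 1.0) before and (4.9, 0.8) after.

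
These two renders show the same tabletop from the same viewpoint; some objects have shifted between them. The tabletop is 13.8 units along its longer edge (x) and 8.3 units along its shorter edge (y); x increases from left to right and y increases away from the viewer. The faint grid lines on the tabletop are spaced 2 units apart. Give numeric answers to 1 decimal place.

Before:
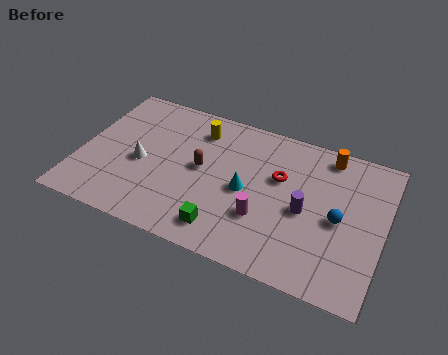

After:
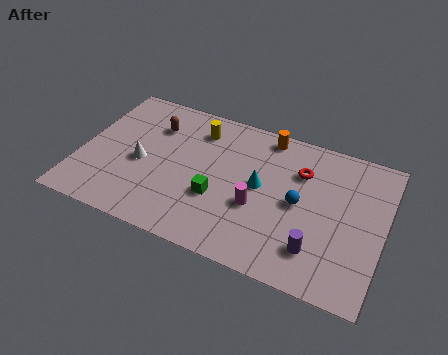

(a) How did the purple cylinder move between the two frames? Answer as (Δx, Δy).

(0.7, -1.9)

The purple cylinder was at about (10.3, 3.8) and moved to about (11.0, 1.9).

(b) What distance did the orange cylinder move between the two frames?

2.8

The orange cylinder moved from about (11.0, 7.3) to (8.2, 7.4), a distance of √(2.8² + 0.1²) ≈ 2.8.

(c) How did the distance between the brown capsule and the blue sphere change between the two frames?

+0.9

Before: roughly 6.3 units apart; after: 7.2. That's 0.9 units further apart.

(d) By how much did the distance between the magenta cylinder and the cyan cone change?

-0.3

They were about 1.5 units apart before and 1.2 after — 0.3 units closer together.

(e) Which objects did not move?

the white cone and the yellow cylinder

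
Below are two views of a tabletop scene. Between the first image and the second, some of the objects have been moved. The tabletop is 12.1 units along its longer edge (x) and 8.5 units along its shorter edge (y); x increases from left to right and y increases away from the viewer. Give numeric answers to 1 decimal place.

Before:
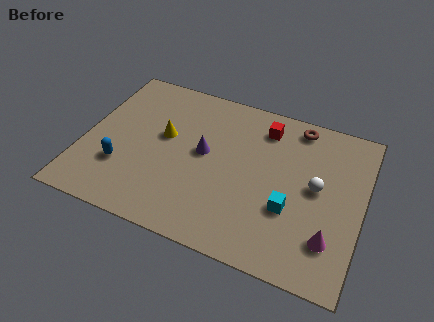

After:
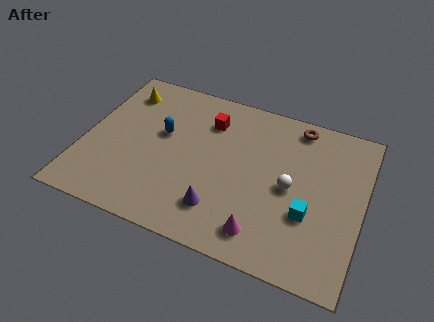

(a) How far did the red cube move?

2.5

The red cube was near (7.6, 6.9) before and (5.2, 6.4) after, so it travelled √(2.4² + 0.5²) ≈ 2.5 units.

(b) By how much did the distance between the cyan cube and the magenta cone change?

+0.4

The distance was about 2.0 in the first image and 2.4 in the second, so they moved 0.4 units further apart.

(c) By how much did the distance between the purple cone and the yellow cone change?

+5.1

They were about 1.8 units apart before and 6.9 after — 5.1 units further apart.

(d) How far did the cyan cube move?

0.8

The cyan cube moved from about (9.1, 3.0) to (9.9, 3.0), a distance of √(0.8² + 0.0²) ≈ 0.8.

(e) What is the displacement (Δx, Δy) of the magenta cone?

(-2.8, -0.7)

The magenta cone was at about (10.9, 2.1) and moved to about (8.1, 1.4).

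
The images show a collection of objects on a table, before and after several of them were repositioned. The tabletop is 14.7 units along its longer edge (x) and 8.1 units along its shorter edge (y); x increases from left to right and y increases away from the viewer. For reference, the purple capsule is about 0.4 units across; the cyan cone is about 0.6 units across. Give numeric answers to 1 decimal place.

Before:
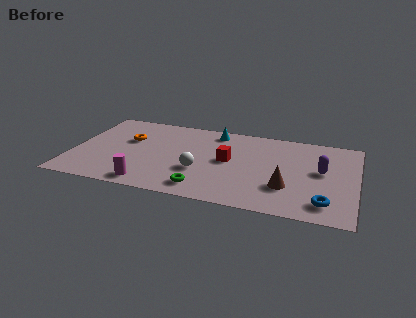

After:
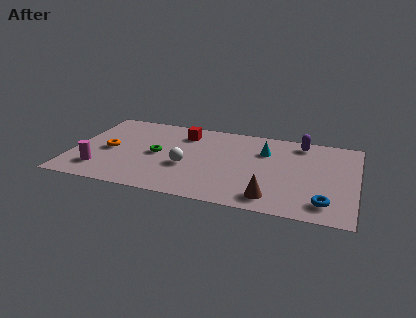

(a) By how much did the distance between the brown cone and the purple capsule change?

+3.2

They were about 2.6 units apart before and 5.8 after — 3.2 units further apart.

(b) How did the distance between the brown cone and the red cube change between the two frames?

+3.5

They were about 3.6 units apart before and 7.1 after — 3.5 units further apart.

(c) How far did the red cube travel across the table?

3.3

The red cube moved from about (8.1, 4.3) to (5.6, 6.4), a distance of √(2.5² + 2.1²) ≈ 3.3.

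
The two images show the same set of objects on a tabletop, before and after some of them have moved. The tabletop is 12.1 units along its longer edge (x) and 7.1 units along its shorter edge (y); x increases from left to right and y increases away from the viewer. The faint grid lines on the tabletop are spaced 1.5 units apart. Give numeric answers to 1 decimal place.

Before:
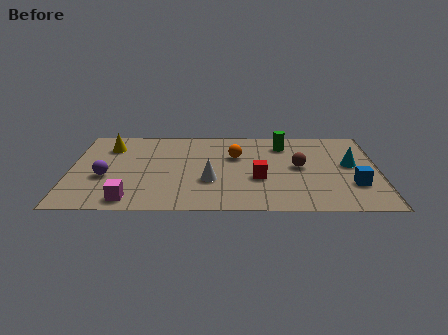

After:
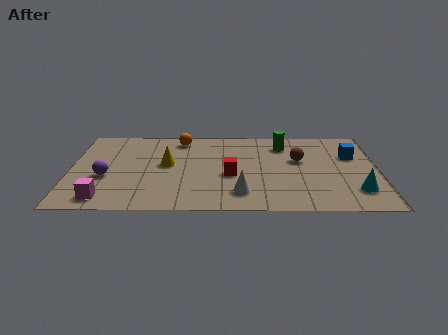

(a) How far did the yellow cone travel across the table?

2.7

The yellow cone was near (1.5, 5.4) before and (3.8, 3.9) after, so it travelled √(2.3² + 1.5²) ≈ 2.7 units.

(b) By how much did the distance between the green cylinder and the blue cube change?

-1.5

Before: roughly 4.3 units apart; after: 2.8. That's 1.5 units closer together.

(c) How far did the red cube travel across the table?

1.1

The red cube moved from about (7.4, 2.7) to (6.3, 3.0), a distance of √(1.1² + 0.3²) ≈ 1.1.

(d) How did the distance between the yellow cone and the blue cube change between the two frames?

-2.8

They were about 10.1 units apart before and 7.3 after — 2.8 units closer together.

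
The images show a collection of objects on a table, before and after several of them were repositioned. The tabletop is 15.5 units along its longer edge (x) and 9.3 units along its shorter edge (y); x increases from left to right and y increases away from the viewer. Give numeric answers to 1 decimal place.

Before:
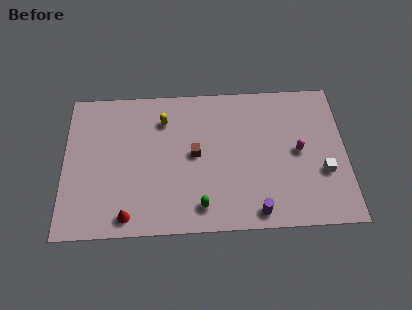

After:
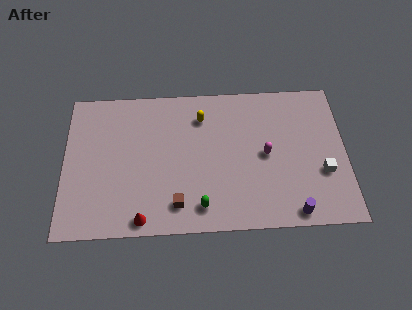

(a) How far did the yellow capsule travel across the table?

2.1

From (5.5, 7.1) to (7.6, 7.2), the yellow capsule covered √(2.1² + 0.1²) ≈ 2.1 units.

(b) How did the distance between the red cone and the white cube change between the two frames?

-0.7

They were about 10.9 units apart before and 10.2 after — 0.7 units closer together.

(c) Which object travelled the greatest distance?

the brown cube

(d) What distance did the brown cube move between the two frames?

3.3

The brown cube moved from about (7.2, 4.8) to (6.2, 1.7), a distance of √(1.0² + 3.1²) ≈ 3.3.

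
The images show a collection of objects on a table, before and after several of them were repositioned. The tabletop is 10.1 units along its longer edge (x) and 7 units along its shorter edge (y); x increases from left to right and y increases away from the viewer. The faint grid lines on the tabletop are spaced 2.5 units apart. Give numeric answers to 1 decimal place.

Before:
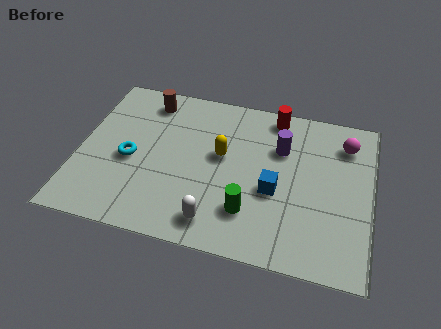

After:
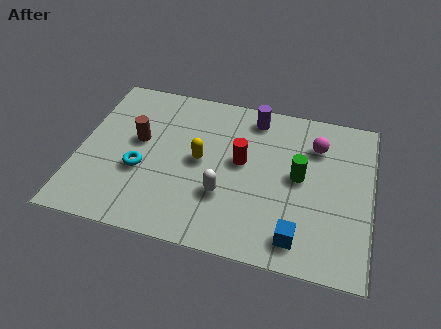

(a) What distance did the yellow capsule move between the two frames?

0.8

The yellow capsule moved from about (4.9, 4.0) to (4.2, 3.6), a distance of √(0.7² + 0.4²) ≈ 0.8.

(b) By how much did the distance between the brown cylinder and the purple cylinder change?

-0.4

They were about 4.8 units apart before and 4.4 after — 0.4 units closer together.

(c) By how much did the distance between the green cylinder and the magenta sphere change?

-3.2

The distance was about 4.8 in the first image and 1.6 in the second, so they moved 3.2 units closer together.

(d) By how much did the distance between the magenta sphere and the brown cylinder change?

-0.7

They were about 6.9 units apart before and 6.2 after — 0.7 units closer together.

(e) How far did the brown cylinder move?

1.9

The brown cylinder moved from about (2.2, 5.9) to (2.0, 4.0), a distance of √(0.2² + 1.9²) ≈ 1.9.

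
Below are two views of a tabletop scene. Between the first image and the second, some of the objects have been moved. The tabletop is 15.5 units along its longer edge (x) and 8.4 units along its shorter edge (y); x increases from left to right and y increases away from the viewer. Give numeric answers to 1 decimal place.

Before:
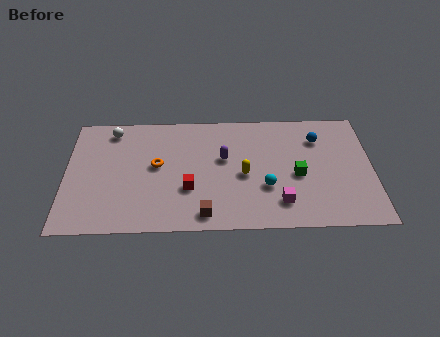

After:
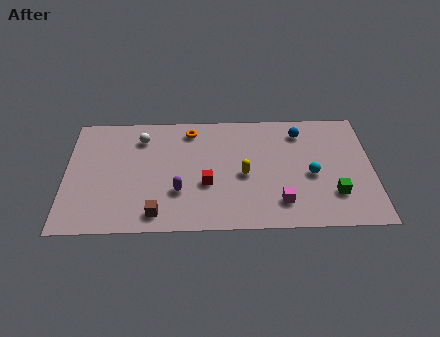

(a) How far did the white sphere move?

1.6

The white sphere was near (2.3, 7.2) before and (3.8, 6.6) after, so it travelled √(1.5² + 0.6²) ≈ 1.6 units.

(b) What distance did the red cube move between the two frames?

0.9

From (6.2, 2.9) to (7.1, 3.2), the red cube covered √(0.9² + 0.3²) ≈ 0.9 units.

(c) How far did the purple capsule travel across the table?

3.3

The purple capsule moved from about (8.0, 5.0) to (5.7, 2.7), a distance of √(2.3² + 2.3²) ≈ 3.3.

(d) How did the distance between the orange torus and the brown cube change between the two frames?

+1.9

The distance was about 4.2 in the first image and 6.1 in the second, so they moved 1.9 units further apart.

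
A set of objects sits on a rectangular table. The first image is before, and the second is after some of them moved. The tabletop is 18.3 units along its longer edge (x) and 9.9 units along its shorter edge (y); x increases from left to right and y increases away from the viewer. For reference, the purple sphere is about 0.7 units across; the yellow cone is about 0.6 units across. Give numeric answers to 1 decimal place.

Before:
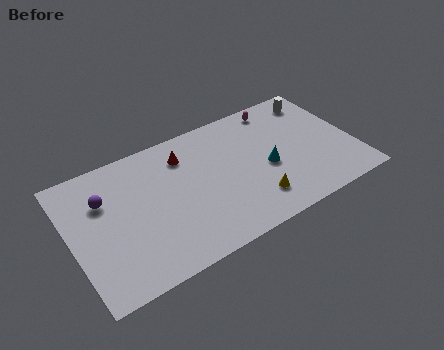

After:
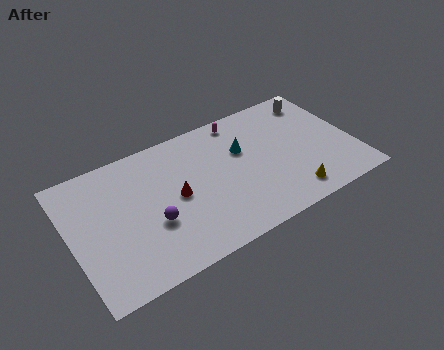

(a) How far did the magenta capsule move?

2.5

The magenta capsule was near (14.0, 8.7) before and (11.5, 8.8) after, so it travelled √(2.5² + 0.1²) ≈ 2.5 units.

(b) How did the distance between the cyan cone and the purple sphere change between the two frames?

-3.7

They were about 10.6 units apart before and 6.9 after — 3.7 units closer together.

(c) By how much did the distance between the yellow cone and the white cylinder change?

-0.7

Before: roughly 8.0 units apart; after: 7.3. That's 0.7 units closer together.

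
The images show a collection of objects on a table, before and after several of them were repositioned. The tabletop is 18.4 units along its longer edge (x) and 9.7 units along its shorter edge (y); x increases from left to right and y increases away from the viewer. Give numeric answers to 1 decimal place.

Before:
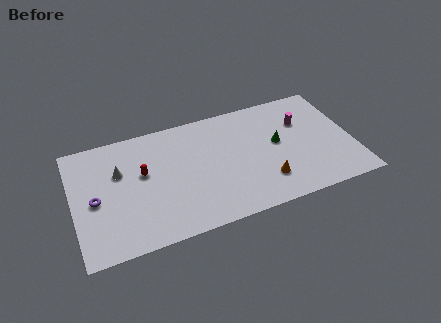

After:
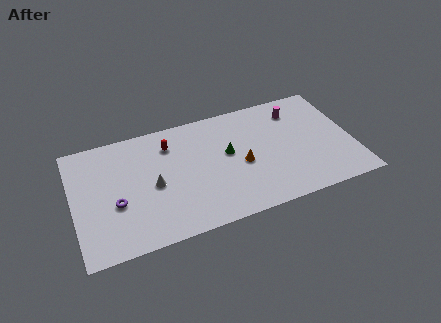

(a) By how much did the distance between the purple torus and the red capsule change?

+1.9

They were about 3.4 units apart before and 5.3 after — 1.9 units further apart.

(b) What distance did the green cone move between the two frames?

3.3

The green cone was near (13.5, 5.3) before and (10.2, 5.5) after, so it travelled √(3.3² + 0.2²) ≈ 3.3 units.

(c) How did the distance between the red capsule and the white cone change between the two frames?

+1.7

Before: roughly 1.6 units apart; after: 3.3. That's 1.7 units further apart.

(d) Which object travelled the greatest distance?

the green cone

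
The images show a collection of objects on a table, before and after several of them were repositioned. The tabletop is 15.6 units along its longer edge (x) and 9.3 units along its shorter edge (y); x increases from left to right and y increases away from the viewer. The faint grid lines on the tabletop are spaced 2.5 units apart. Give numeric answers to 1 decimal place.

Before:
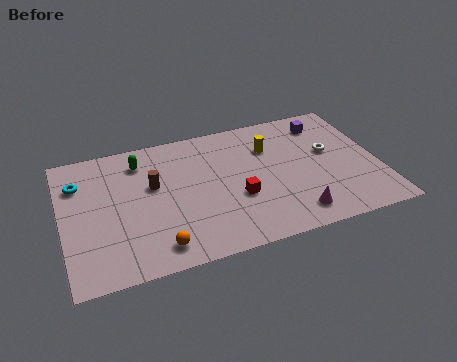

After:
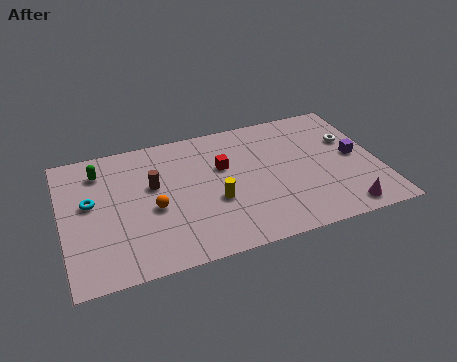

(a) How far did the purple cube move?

3.1

The purple cube moved from about (13.3, 7.6) to (14.5, 4.7), a distance of √(1.2² + 2.9²) ≈ 3.1.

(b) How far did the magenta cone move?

2.4

From (11.1, 1.5) to (13.5, 1.1), the magenta cone covered √(2.4² + 0.4²) ≈ 2.4 units.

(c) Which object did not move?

the brown cylinder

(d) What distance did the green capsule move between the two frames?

2.0

The green capsule was near (4.0, 7.5) before and (2.0, 7.4) after, so it travelled √(2.0² + 0.1²) ≈ 2.0 units.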